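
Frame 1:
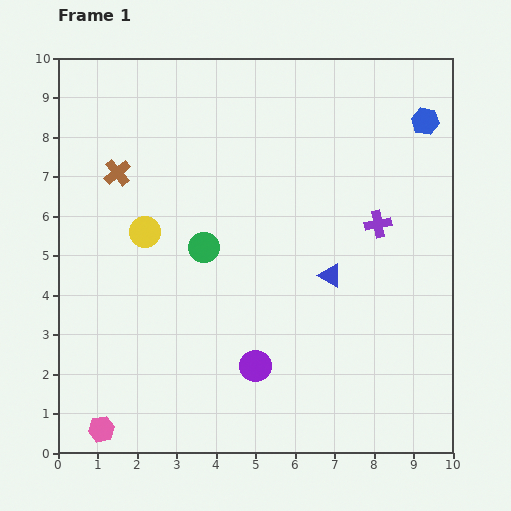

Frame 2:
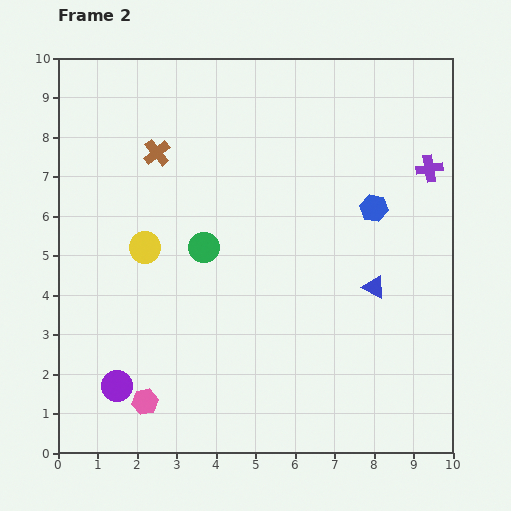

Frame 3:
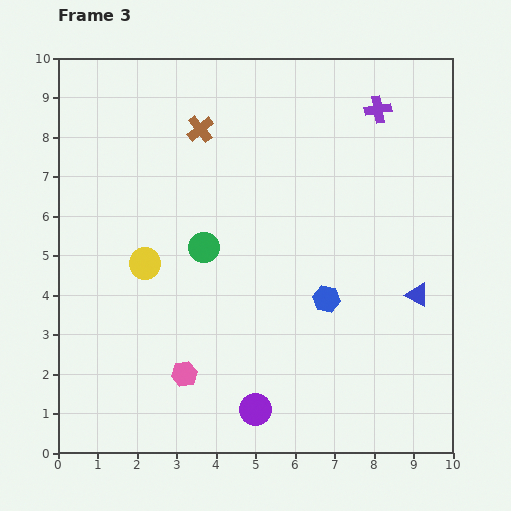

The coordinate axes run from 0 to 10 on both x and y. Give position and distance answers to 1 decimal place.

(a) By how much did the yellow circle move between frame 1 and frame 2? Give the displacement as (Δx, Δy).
(0.0, -0.4)

The yellow circle was at (2.2, 5.6) in frame 1 and (2.2, 5.2) in frame 2.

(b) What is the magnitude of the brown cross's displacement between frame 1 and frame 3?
2.4

The brown cross moved from (1.5, 7.1) to (3.6, 8.2), a distance of √(2.1² + 1.1²) ≈ 2.4.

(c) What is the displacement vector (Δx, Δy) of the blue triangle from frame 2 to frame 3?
(1.1, -0.2)

The blue triangle was at (8.0, 4.2) in frame 2 and (9.1, 4.0) in frame 3.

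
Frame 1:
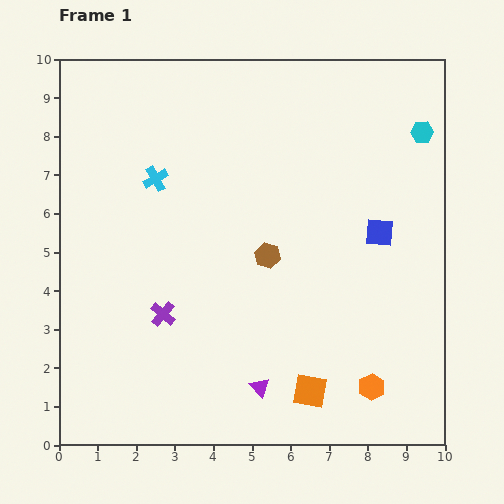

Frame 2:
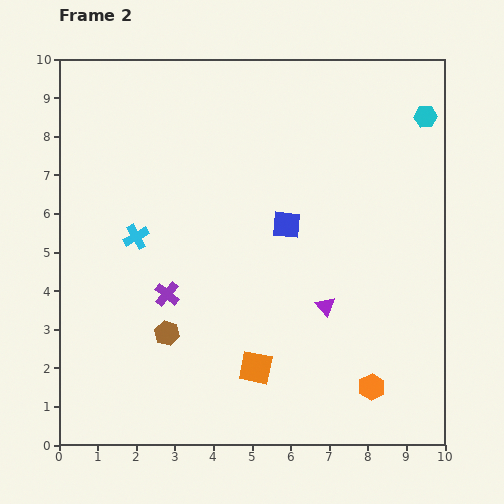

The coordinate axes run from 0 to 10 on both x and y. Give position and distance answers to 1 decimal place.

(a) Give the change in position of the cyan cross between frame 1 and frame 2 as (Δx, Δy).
(-0.5, -1.5)

The cyan cross was at (2.5, 6.9) in frame 1 and (2.0, 5.4) in frame 2.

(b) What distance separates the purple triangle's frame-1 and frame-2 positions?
2.7

The purple triangle moved from (5.2, 1.5) to (6.9, 3.6), a distance of √(1.7² + 2.1²) ≈ 2.7.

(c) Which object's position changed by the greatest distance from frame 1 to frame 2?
the brown hexagon

(moved 3.3; next 2.7)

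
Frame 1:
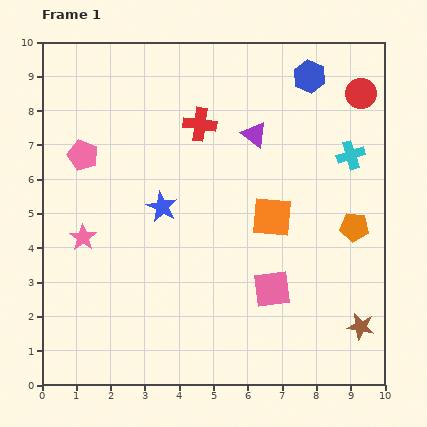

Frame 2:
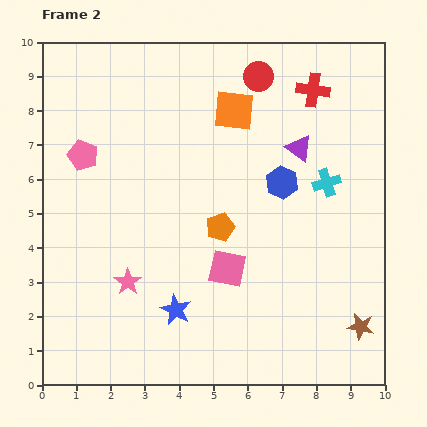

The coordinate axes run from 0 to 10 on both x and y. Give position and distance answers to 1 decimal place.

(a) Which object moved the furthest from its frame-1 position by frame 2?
the orange pentagon

(moved 3.9; next 3.4)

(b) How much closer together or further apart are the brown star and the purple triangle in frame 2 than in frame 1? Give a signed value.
-0.9

Distance in frame 1: 6.4. Distance in frame 2: 5.5.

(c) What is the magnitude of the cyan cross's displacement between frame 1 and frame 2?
1.1

The cyan cross moved from (9.0, 6.7) to (8.3, 5.9), a distance of √(0.7² + 0.8²) ≈ 1.1.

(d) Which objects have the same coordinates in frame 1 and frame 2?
the pink pentagon, the brown star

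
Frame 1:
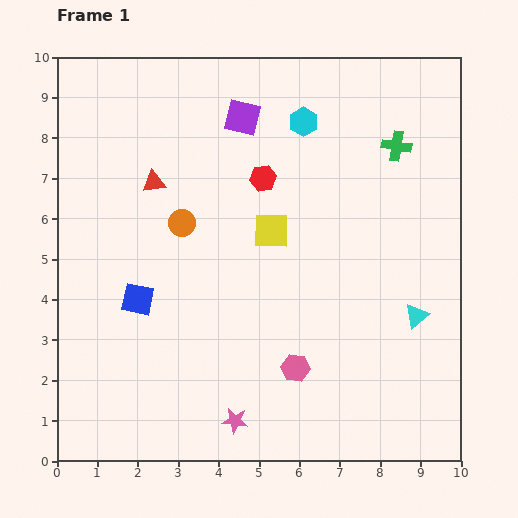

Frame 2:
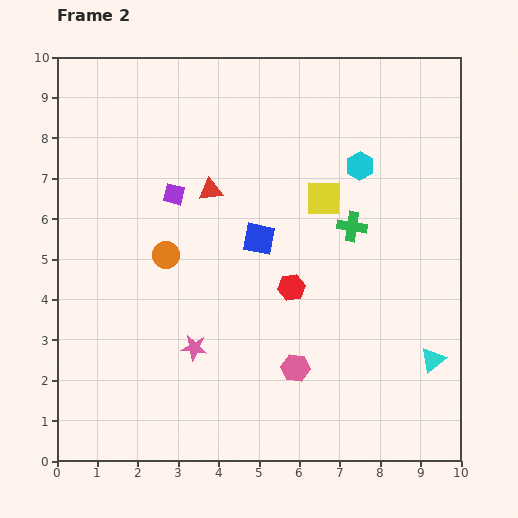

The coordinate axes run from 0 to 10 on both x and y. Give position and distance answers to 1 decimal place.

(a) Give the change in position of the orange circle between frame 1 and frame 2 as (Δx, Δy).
(-0.4, -0.8)

The orange circle was at (3.1, 5.9) in frame 1 and (2.7, 5.1) in frame 2.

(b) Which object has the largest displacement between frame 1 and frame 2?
the blue square

(moved 3.4; next 2.8)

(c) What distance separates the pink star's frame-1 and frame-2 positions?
2.1

The pink star moved from (4.4, 1.0) to (3.4, 2.8), a distance of √(1.0² + 1.8²) ≈ 2.1.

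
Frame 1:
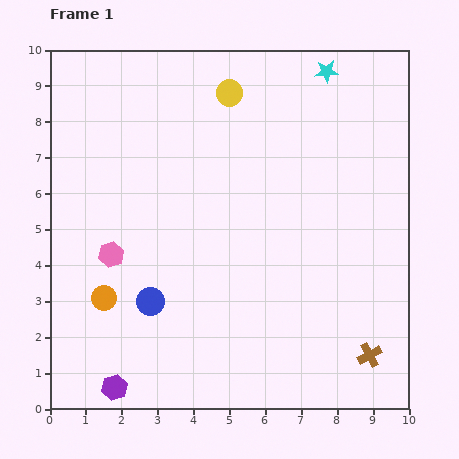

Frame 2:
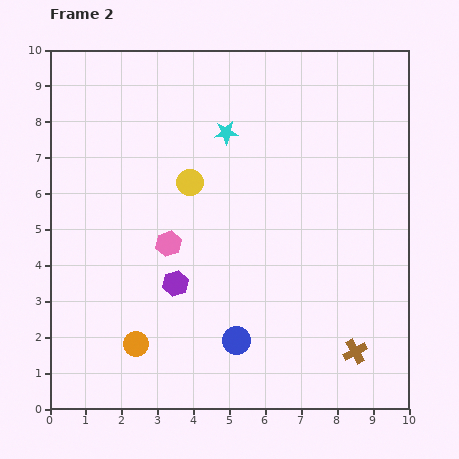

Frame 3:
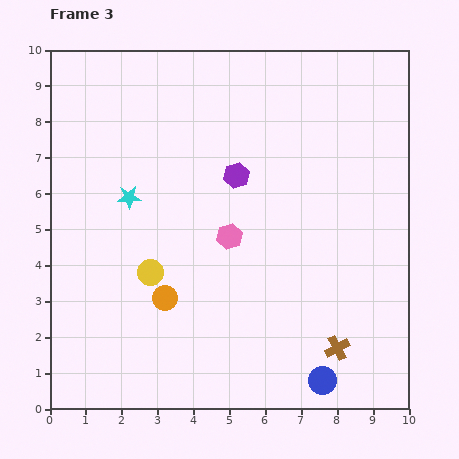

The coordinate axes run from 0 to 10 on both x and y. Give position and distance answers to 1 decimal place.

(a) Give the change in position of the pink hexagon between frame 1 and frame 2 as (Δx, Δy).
(1.6, 0.3)

The pink hexagon was at (1.7, 4.3) in frame 1 and (3.3, 4.6) in frame 2.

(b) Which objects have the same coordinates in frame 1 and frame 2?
none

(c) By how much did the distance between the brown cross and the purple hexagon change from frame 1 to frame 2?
-1.9

Distance in frame 1: 7.2. Distance in frame 2: 5.3.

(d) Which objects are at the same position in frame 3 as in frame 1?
none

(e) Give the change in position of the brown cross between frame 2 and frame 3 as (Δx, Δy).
(-0.5, 0.1)

The brown cross was at (8.5, 1.6) in frame 2 and (8.0, 1.7) in frame 3.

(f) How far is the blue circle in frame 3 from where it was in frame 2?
2.6

The blue circle moved from (5.2, 1.9) to (7.6, 0.8), a distance of √(2.4² + 1.1²) ≈ 2.6.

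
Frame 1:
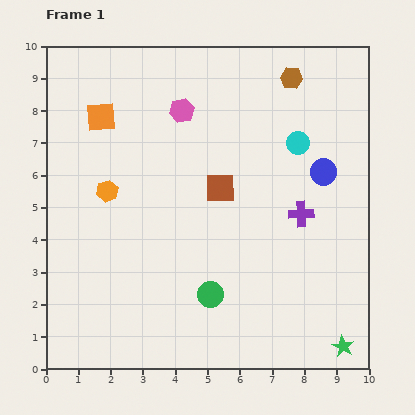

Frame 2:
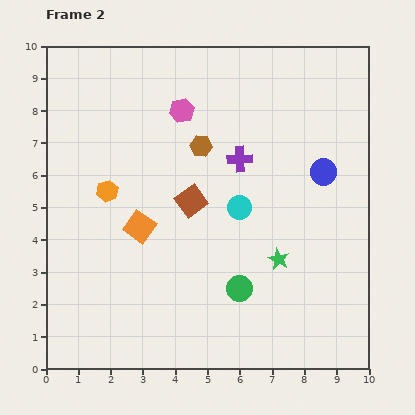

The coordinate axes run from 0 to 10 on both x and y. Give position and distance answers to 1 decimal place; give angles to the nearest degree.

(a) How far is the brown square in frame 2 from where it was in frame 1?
1.0

The brown square moved from (5.4, 5.6) to (4.5, 5.2), a distance of √(0.9² + 0.4²) ≈ 1.0.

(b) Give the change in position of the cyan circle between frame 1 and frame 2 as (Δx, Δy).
(-1.8, -2.0)

The cyan circle was at (7.8, 7.0) in frame 1 and (6.0, 5.0) in frame 2.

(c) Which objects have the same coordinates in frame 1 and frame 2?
the pink hexagon, the orange hexagon, the blue circle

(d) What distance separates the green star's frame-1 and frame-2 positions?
3.4

The green star moved from (9.2, 0.7) to (7.2, 3.4), a distance of √(2.0² + 2.7²) ≈ 3.4.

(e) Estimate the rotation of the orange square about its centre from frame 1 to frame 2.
39° clockwise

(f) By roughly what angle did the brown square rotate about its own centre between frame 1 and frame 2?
36° counter-clockwise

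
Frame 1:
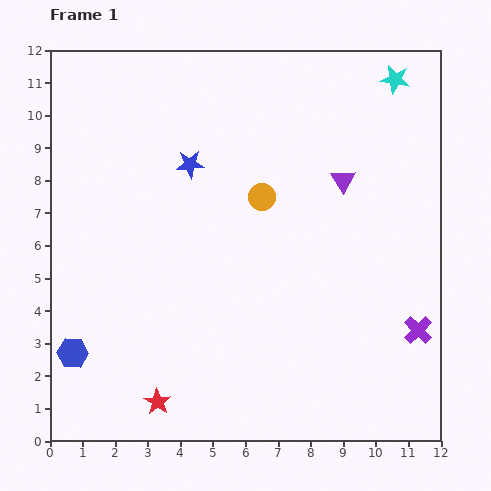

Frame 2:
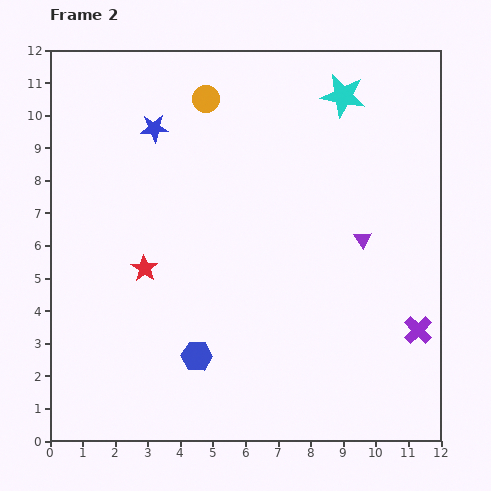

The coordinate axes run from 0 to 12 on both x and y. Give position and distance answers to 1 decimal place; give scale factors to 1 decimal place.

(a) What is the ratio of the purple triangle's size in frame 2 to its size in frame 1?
0.7×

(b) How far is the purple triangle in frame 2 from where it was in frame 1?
1.9

The purple triangle moved from (9.0, 8.0) to (9.6, 6.2), a distance of √(0.6² + 1.8²) ≈ 1.9.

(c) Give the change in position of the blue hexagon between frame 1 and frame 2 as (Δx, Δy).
(3.8, -0.1)

The blue hexagon was at (0.7, 2.7) in frame 1 and (4.5, 2.6) in frame 2.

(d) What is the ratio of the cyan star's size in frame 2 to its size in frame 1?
1.5×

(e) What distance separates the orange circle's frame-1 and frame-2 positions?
3.4

The orange circle moved from (6.5, 7.5) to (4.8, 10.5), a distance of √(1.7² + 3.0²) ≈ 3.4.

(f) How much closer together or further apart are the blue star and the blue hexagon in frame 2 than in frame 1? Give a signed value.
+0.3

Distance in frame 1: 6.8. Distance in frame 2: 7.1.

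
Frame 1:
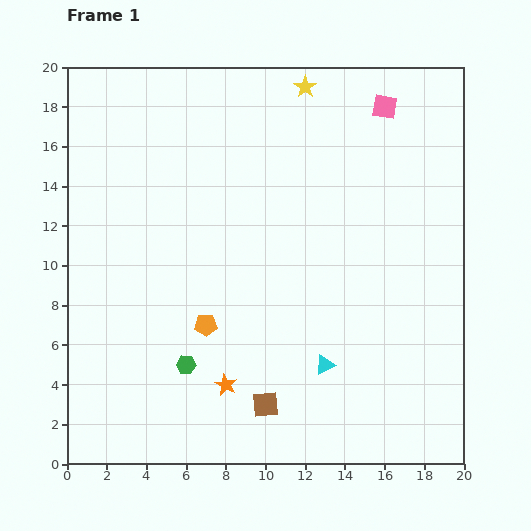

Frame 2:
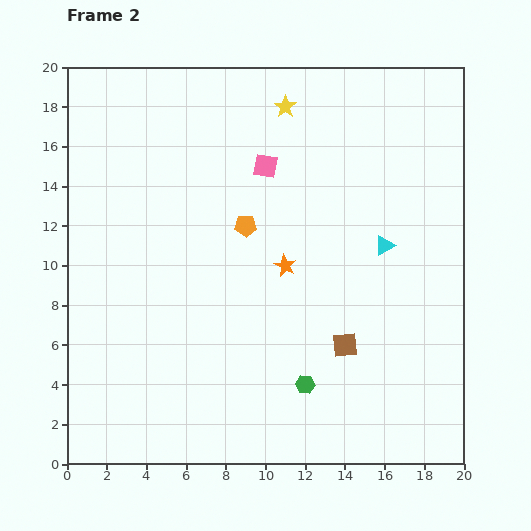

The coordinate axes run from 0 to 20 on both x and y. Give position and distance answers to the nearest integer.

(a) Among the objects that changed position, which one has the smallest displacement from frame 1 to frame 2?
the yellow star

(moved 1)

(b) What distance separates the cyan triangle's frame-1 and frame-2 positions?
7

The cyan triangle moved from (13, 5) to (16, 11), a distance of √(3² + 6²) ≈ 7.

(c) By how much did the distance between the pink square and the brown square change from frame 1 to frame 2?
-6

Distance in frame 1: 16. Distance in frame 2: 10.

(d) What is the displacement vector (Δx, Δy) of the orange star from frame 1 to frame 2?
(3, 6)

The orange star was at (8, 4) in frame 1 and (11, 10) in frame 2.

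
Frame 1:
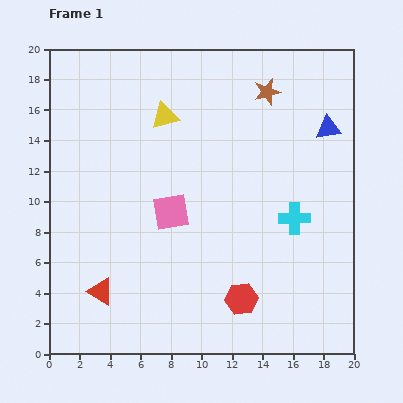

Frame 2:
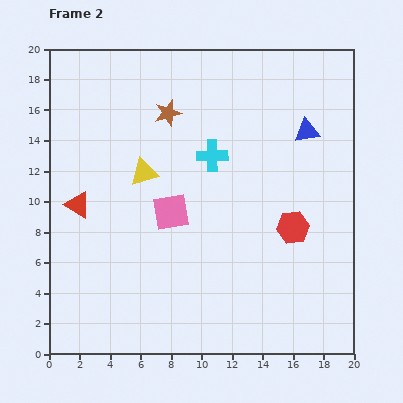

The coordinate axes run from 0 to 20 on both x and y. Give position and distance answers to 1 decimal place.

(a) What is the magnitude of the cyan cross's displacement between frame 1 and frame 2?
6.8

The cyan cross moved from (16.1, 8.9) to (10.7, 13.0), a distance of √(5.4² + 4.1²) ≈ 6.8.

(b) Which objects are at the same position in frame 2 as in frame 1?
the pink square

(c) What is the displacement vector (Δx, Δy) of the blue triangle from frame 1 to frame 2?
(-1.4, -0.2)

The blue triangle was at (18.3, 14.8) in frame 1 and (16.9, 14.6) in frame 2.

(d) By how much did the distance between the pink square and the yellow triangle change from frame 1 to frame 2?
-3.1

Distance in frame 1: 6.3. Distance in frame 2: 3.2.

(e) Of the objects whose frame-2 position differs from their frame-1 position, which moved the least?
the blue triangle

(moved 1.4)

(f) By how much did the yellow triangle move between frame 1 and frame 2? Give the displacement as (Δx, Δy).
(-1.4, -3.7)

The yellow triangle was at (7.6, 15.6) in frame 1 and (6.2, 11.9) in frame 2.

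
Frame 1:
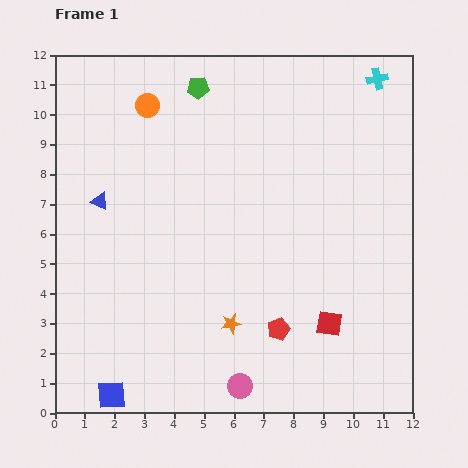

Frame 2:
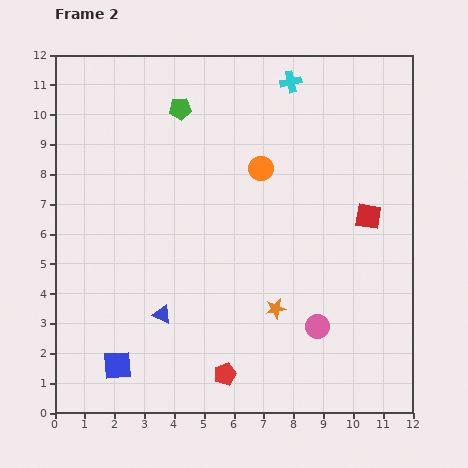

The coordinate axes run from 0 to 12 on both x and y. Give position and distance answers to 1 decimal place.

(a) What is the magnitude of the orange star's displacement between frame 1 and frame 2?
1.6

The orange star moved from (5.9, 3.0) to (7.4, 3.5), a distance of √(1.5² + 0.5²) ≈ 1.6.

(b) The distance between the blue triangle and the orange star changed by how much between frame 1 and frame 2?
-2.2

Distance in frame 1: 6.0. Distance in frame 2: 3.8.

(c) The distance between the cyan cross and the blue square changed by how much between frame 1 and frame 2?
-2.7

Distance in frame 1: 13.8. Distance in frame 2: 11.1.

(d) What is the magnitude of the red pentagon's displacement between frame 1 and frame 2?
2.3

The red pentagon moved from (7.5, 2.8) to (5.7, 1.3), a distance of √(1.8² + 1.5²) ≈ 2.3.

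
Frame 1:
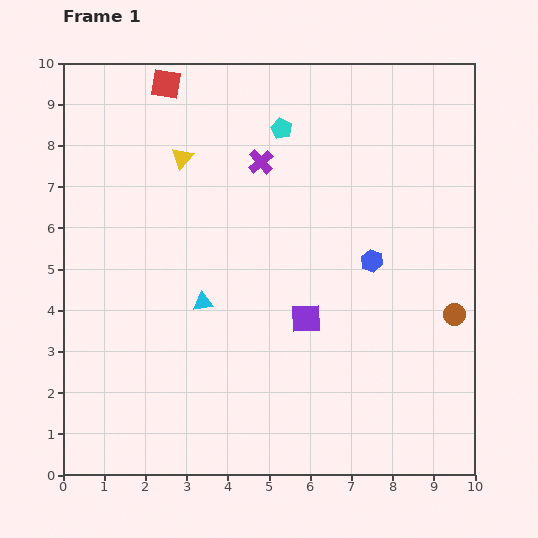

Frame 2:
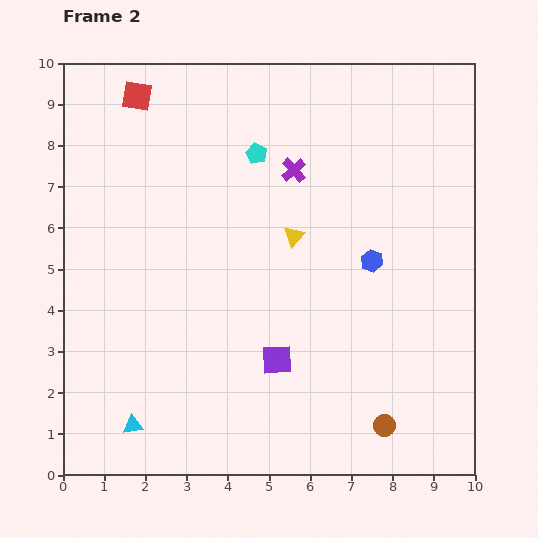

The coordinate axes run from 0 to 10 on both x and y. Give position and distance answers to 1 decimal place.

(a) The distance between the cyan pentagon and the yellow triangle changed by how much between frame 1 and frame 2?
-0.3

Distance in frame 1: 2.5. Distance in frame 2: 2.2.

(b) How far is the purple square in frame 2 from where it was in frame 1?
1.2

The purple square moved from (5.9, 3.8) to (5.2, 2.8), a distance of √(0.7² + 1.0²) ≈ 1.2.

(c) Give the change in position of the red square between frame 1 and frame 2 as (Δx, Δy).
(-0.7, -0.3)

The red square was at (2.5, 9.5) in frame 1 and (1.8, 9.2) in frame 2.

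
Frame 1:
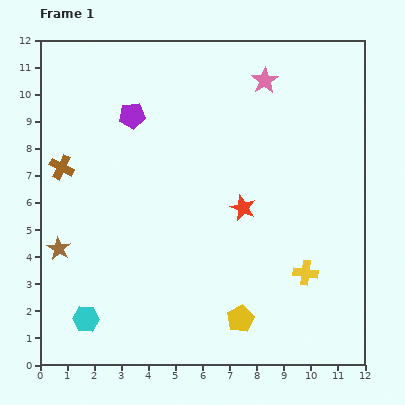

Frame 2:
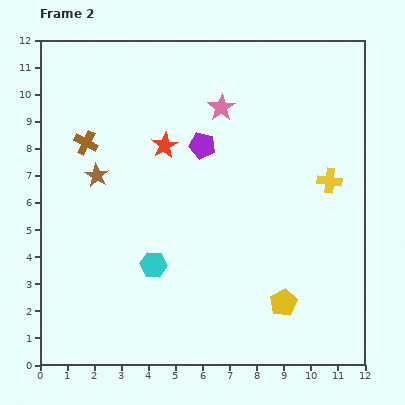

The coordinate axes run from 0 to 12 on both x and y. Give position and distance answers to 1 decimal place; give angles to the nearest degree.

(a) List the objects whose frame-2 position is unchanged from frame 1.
none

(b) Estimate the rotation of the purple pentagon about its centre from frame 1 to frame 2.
18° clockwise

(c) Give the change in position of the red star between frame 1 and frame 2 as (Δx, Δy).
(-2.9, 2.3)

The red star was at (7.5, 5.8) in frame 1 and (4.6, 8.1) in frame 2.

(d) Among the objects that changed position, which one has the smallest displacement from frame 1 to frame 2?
the brown cross

(moved 1.3)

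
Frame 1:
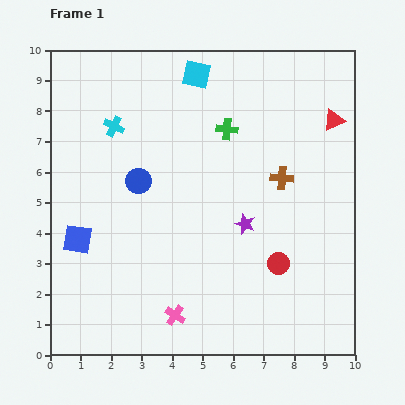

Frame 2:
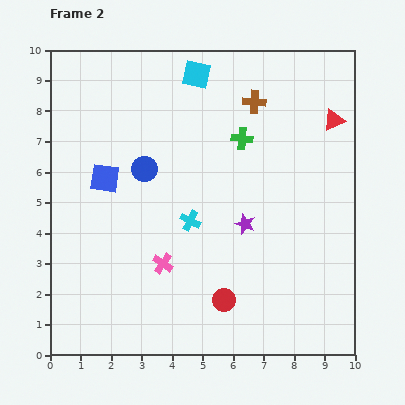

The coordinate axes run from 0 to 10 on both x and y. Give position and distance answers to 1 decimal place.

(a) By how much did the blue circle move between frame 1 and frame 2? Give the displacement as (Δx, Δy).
(0.2, 0.4)

The blue circle was at (2.9, 5.7) in frame 1 and (3.1, 6.1) in frame 2.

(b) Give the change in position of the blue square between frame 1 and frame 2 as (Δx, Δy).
(0.9, 2.0)

The blue square was at (0.9, 3.8) in frame 1 and (1.8, 5.8) in frame 2.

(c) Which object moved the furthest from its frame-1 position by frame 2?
the cyan cross

(moved 4.0; next 2.7)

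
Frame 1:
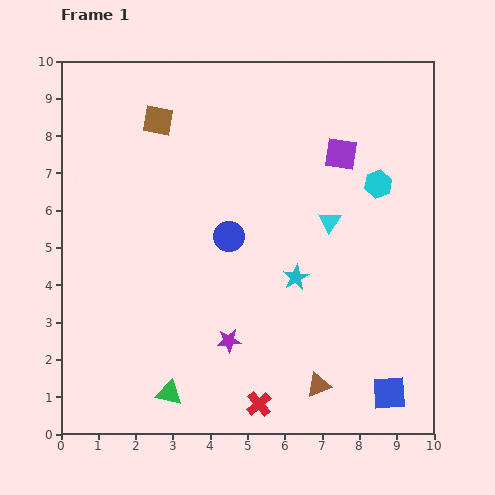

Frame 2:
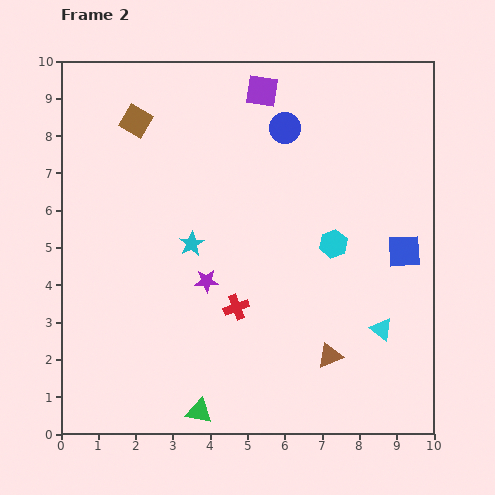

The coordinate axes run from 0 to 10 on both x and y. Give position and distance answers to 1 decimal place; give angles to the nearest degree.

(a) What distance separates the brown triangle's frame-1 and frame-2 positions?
0.9

The brown triangle moved from (6.9, 1.3) to (7.2, 2.1), a distance of √(0.3² + 0.8²) ≈ 0.9.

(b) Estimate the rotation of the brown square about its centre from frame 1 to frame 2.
21° clockwise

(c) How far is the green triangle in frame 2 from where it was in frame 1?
0.9

The green triangle moved from (2.9, 1.1) to (3.7, 0.6), a distance of √(0.8² + 0.5²) ≈ 0.9.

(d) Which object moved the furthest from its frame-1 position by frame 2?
the blue square

(moved 3.8; next 3.3)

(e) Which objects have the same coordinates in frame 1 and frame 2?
none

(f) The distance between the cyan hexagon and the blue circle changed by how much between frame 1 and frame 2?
-0.8

Distance in frame 1: 4.2. Distance in frame 2: 3.4.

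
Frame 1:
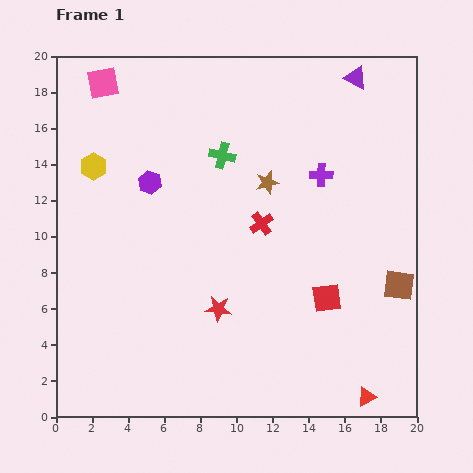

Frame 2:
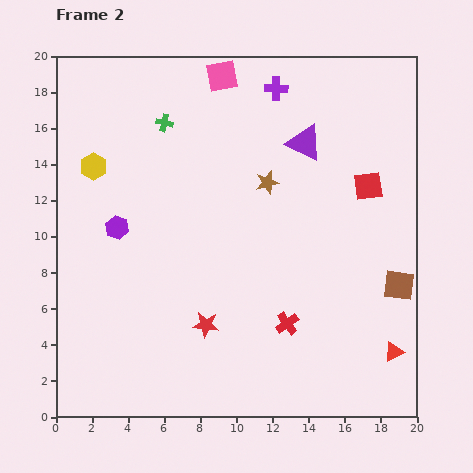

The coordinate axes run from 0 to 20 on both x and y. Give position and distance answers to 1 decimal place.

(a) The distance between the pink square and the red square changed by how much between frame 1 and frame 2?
-7.1

Distance in frame 1: 17.2. Distance in frame 2: 10.1.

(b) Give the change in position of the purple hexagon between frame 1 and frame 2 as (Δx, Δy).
(-1.8, -2.5)

The purple hexagon was at (5.2, 13.0) in frame 1 and (3.4, 10.5) in frame 2.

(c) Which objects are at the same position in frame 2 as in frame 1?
the brown star, the brown square, the yellow hexagon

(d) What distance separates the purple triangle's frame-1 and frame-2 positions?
4.6

The purple triangle moved from (16.6, 18.8) to (13.8, 15.2), a distance of √(2.8² + 3.6²) ≈ 4.6.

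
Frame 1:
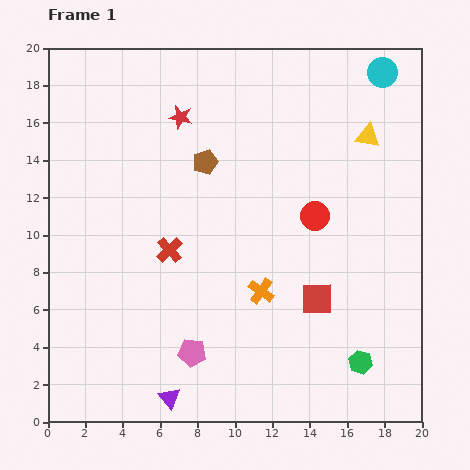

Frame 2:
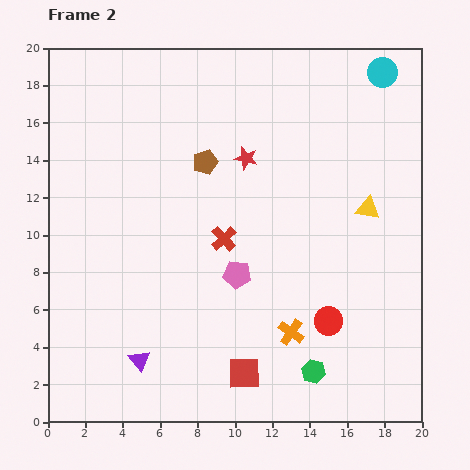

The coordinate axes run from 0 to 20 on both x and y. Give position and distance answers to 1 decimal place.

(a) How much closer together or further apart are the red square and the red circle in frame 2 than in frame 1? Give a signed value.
+0.9

Distance in frame 1: 4.4. Distance in frame 2: 5.3.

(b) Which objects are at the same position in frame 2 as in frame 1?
the brown pentagon, the cyan circle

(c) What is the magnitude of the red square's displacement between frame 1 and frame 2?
5.6

The red square moved from (14.4, 6.6) to (10.5, 2.6), a distance of √(3.9² + 4.0²) ≈ 5.6.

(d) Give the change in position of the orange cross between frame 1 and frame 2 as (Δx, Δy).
(1.6, -2.2)

The orange cross was at (11.4, 7.0) in frame 1 and (13.0, 4.8) in frame 2.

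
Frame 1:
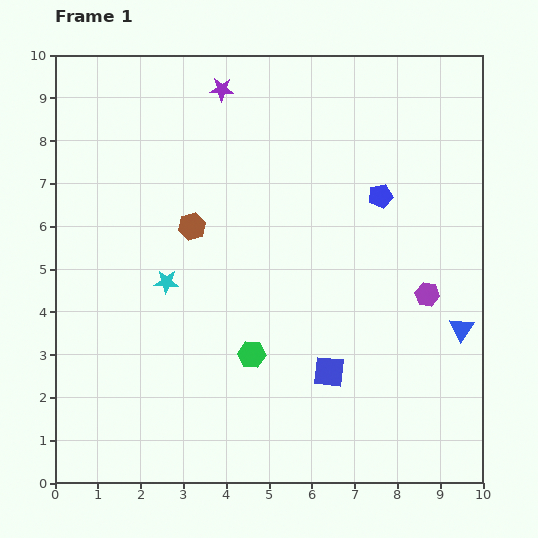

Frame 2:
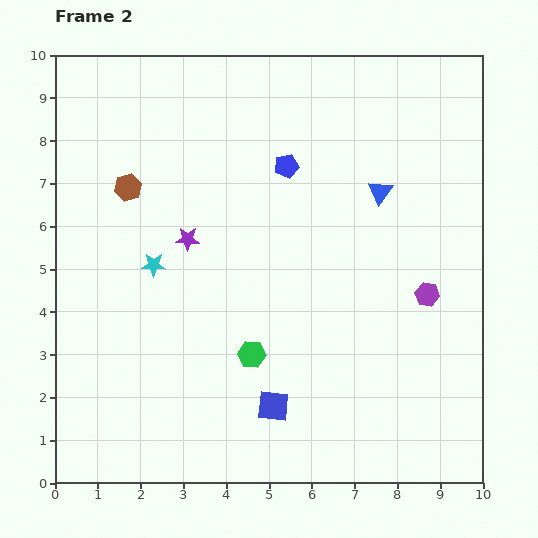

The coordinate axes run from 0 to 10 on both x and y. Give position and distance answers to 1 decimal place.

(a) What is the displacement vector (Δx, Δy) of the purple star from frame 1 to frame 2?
(-0.8, -3.5)

The purple star was at (3.9, 9.2) in frame 1 and (3.1, 5.7) in frame 2.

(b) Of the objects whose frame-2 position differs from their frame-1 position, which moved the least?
the cyan star

(moved 0.5)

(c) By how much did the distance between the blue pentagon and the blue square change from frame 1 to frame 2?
+1.3

Distance in frame 1: 4.3. Distance in frame 2: 5.6.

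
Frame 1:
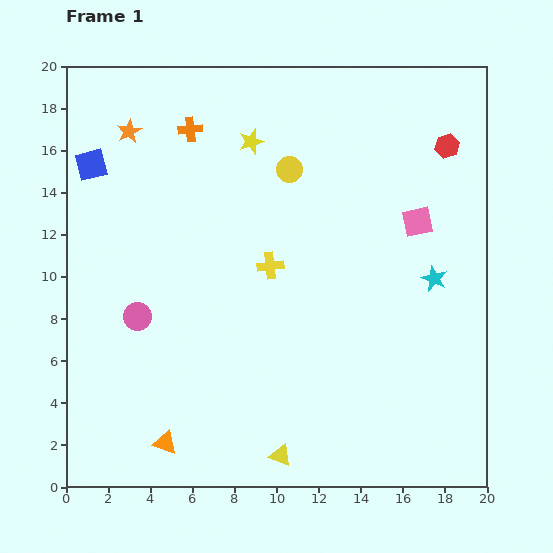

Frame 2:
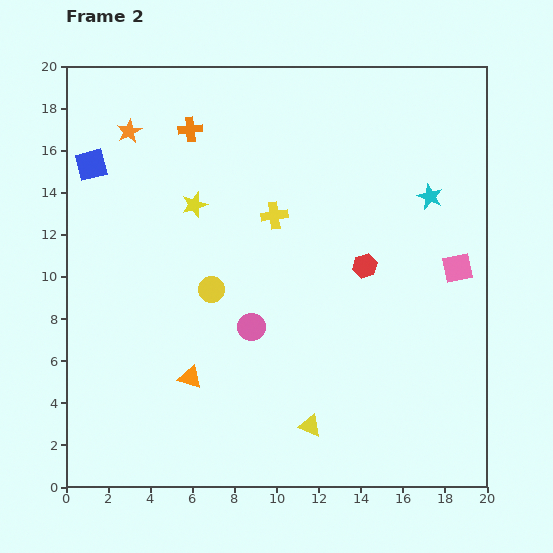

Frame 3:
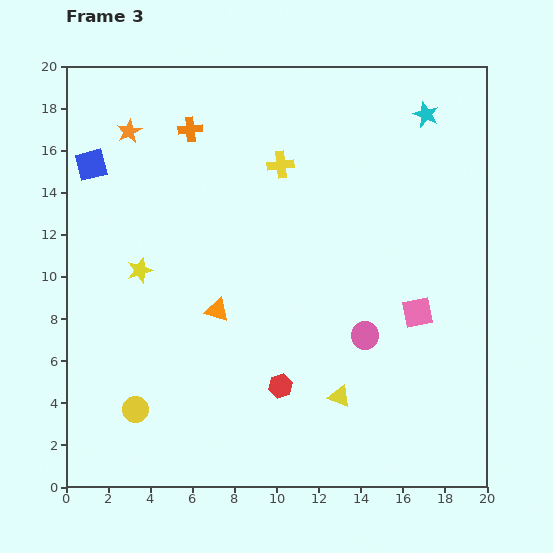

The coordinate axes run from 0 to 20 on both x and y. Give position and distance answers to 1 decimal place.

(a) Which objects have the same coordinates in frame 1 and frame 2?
the orange cross, the orange star, the blue square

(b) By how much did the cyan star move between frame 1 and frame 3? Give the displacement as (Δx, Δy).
(-0.4, 7.8)

The cyan star was at (17.5, 9.9) in frame 1 and (17.1, 17.7) in frame 3.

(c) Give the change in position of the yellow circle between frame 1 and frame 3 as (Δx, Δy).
(-7.3, -11.4)

The yellow circle was at (10.6, 15.1) in frame 1 and (3.3, 3.7) in frame 3.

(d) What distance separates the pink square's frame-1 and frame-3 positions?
4.3

The pink square moved from (16.7, 12.6) to (16.7, 8.3), a distance of √(0.0² + 4.3²) ≈ 4.3.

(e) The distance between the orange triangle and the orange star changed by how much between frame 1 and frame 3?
-5.4

Distance in frame 1: 14.9. Distance in frame 3: 9.5.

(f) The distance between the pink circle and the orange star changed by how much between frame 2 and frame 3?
+3.8

Distance in frame 2: 11.0. Distance in frame 3: 14.8.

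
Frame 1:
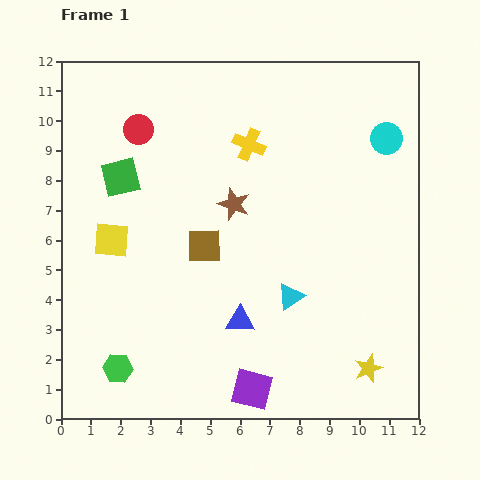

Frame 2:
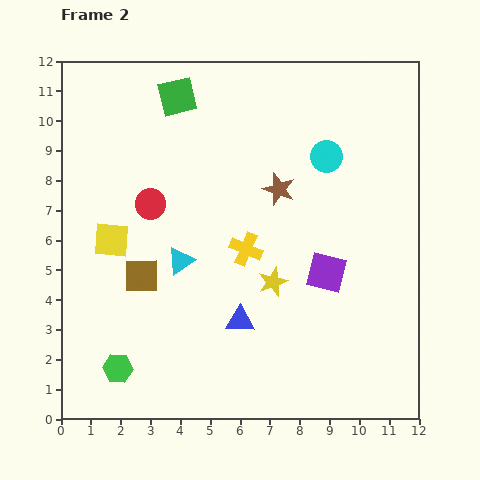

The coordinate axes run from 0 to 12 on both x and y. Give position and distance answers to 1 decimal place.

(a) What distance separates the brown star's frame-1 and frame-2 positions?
1.6

The brown star moved from (5.8, 7.2) to (7.3, 7.7), a distance of √(1.5² + 0.5²) ≈ 1.6.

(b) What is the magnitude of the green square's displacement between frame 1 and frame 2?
3.3

The green square moved from (2.0, 8.1) to (3.9, 10.8), a distance of √(1.9² + 2.7²) ≈ 3.3.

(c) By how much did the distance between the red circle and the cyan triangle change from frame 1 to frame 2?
-5.5

Distance in frame 1: 7.6. Distance in frame 2: 2.1.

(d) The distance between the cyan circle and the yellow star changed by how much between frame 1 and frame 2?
-3.1

Distance in frame 1: 7.7. Distance in frame 2: 4.6.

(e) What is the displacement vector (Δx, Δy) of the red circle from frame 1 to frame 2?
(0.4, -2.5)

The red circle was at (2.6, 9.7) in frame 1 and (3.0, 7.2) in frame 2.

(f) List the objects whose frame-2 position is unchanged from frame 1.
the blue triangle, the yellow square, the green hexagon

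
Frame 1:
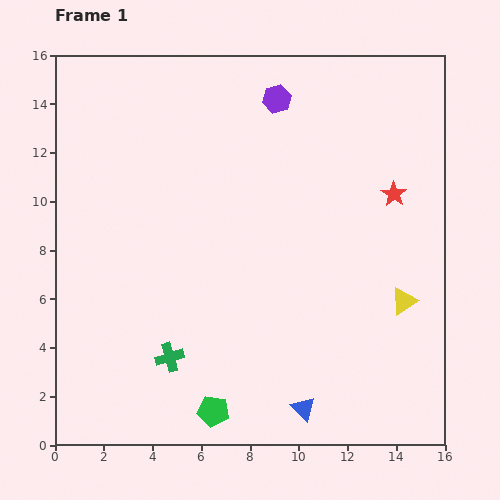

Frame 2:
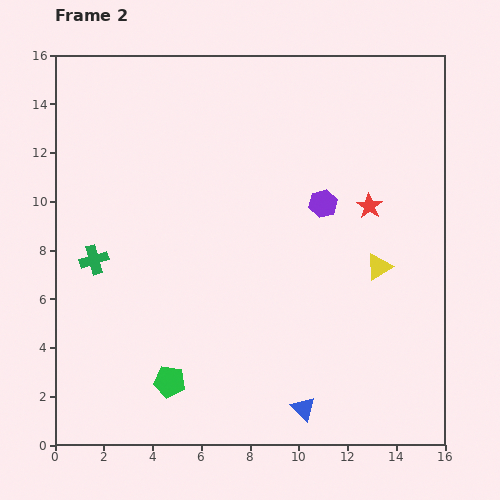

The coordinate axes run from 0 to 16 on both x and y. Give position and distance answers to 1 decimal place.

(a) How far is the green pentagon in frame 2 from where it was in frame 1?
2.2

The green pentagon moved from (6.5, 1.4) to (4.7, 2.6), a distance of √(1.8² + 1.2²) ≈ 2.2.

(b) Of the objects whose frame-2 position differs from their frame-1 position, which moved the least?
the red star

(moved 1.1)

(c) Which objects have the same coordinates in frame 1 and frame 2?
the blue triangle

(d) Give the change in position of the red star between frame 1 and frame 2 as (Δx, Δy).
(-1.0, -0.5)

The red star was at (13.9, 10.3) in frame 1 and (12.9, 9.8) in frame 2.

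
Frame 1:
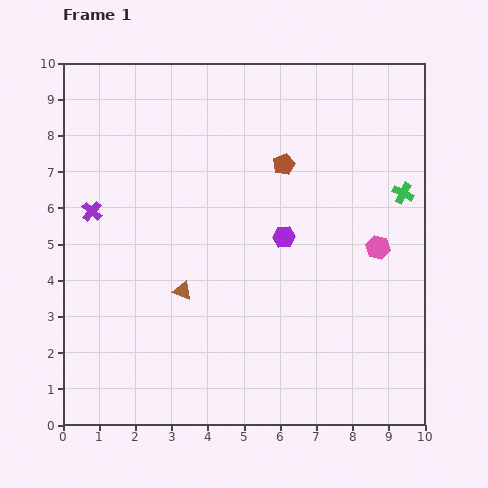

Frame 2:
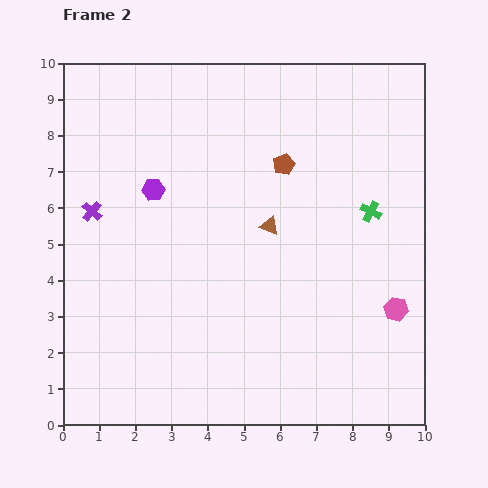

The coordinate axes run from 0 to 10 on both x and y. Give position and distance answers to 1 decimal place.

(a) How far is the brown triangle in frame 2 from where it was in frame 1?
3.0

The brown triangle moved from (3.3, 3.7) to (5.7, 5.5), a distance of √(2.4² + 1.8²) ≈ 3.0.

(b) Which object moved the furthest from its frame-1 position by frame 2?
the purple hexagon

(moved 3.8; next 3.0)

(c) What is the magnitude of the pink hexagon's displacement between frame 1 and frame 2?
1.8

The pink hexagon moved from (8.7, 4.9) to (9.2, 3.2), a distance of √(0.5² + 1.7²) ≈ 1.8.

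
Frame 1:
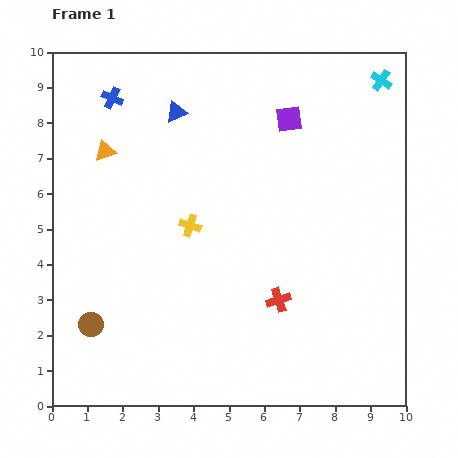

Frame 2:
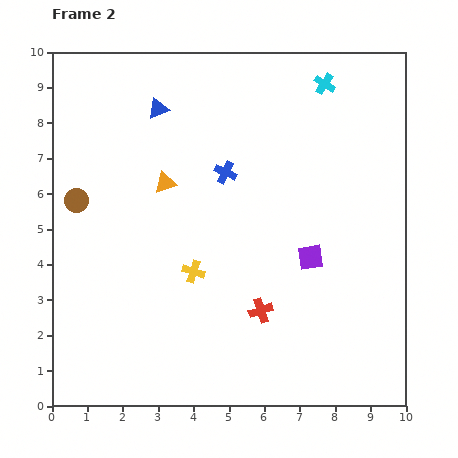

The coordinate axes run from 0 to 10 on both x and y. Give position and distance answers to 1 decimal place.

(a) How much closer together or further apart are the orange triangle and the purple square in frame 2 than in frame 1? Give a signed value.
-0.7

Distance in frame 1: 5.3. Distance in frame 2: 4.6.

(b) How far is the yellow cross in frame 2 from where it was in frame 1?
1.3

The yellow cross moved from (3.9, 5.1) to (4.0, 3.8), a distance of √(0.1² + 1.3²) ≈ 1.3.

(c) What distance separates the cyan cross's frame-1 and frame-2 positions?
1.6

The cyan cross moved from (9.3, 9.2) to (7.7, 9.1), a distance of √(1.6² + 0.1²) ≈ 1.6.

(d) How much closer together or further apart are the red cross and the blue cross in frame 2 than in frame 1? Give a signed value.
-3.4

Distance in frame 1: 7.4. Distance in frame 2: 4.0.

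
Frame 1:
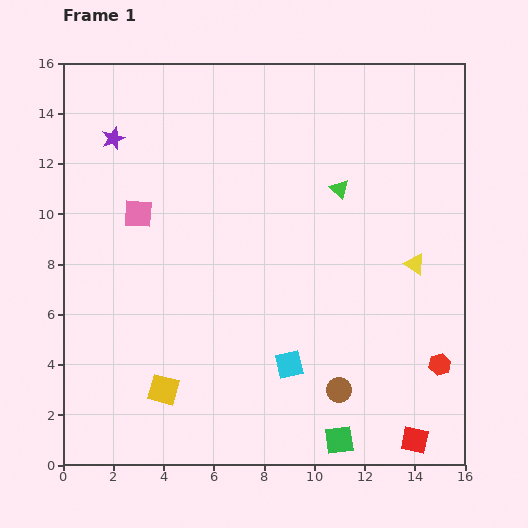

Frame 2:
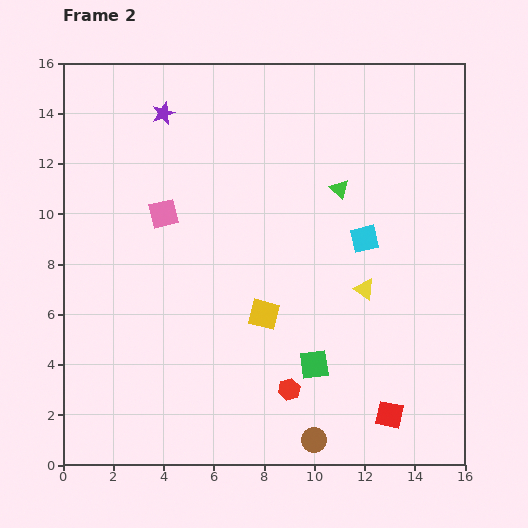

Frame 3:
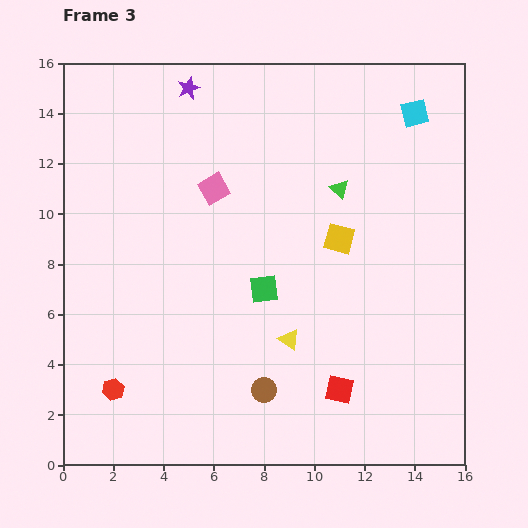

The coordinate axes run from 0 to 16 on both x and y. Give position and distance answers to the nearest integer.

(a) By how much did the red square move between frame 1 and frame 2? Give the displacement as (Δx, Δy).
(-1, 1)

The red square was at (14, 1) in frame 1 and (13, 2) in frame 2.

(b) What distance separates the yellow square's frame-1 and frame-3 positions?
9

The yellow square moved from (4, 3) to (11, 9), a distance of √(7² + 6²) ≈ 9.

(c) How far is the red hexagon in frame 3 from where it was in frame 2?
7

The red hexagon moved from (9, 3) to (2, 3), a distance of √(7² + 0²) ≈ 7.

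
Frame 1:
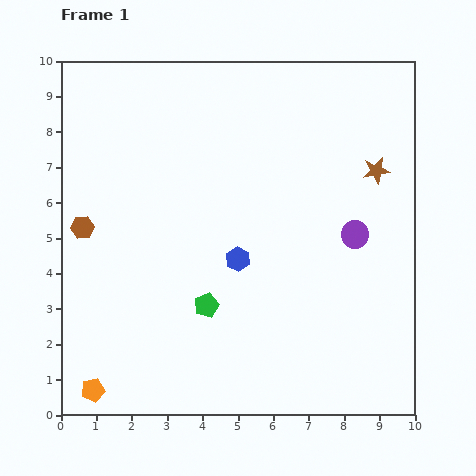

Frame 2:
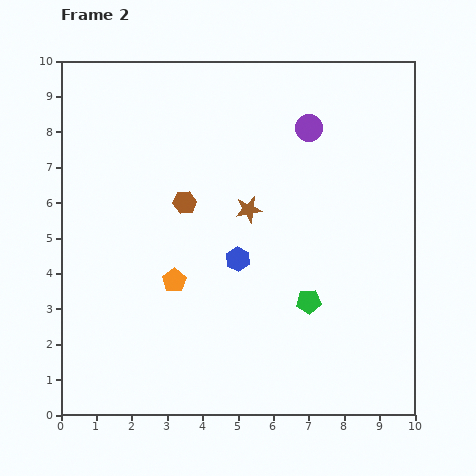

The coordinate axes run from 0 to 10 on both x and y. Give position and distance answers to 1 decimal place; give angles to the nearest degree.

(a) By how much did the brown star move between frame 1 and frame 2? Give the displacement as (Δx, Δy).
(-3.6, -1.1)

The brown star was at (8.9, 6.9) in frame 1 and (5.3, 5.8) in frame 2.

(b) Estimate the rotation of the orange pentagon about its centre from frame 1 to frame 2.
21° counter-clockwise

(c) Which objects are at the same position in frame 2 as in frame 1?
the blue hexagon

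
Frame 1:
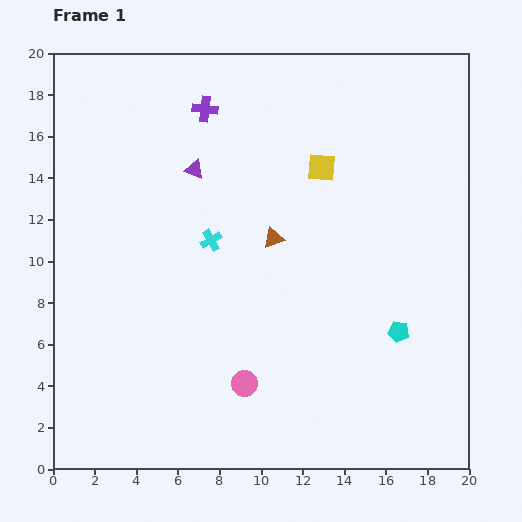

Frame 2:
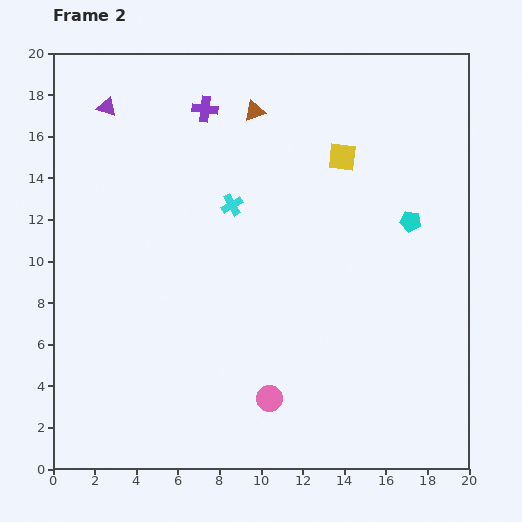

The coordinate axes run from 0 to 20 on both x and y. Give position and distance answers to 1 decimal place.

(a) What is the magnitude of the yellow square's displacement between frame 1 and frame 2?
1.1

The yellow square moved from (12.9, 14.5) to (13.9, 15.0), a distance of √(1.0² + 0.5²) ≈ 1.1.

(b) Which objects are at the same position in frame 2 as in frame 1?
the purple cross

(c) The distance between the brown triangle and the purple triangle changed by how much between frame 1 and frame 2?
+2.1

Distance in frame 1: 5.0. Distance in frame 2: 7.1.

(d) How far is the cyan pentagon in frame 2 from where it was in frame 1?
5.3

The cyan pentagon moved from (16.6, 6.6) to (17.2, 11.9), a distance of √(0.6² + 5.3²) ≈ 5.3.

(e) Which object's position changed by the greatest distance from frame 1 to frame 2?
the brown triangle

(moved 6.2; next 5.3)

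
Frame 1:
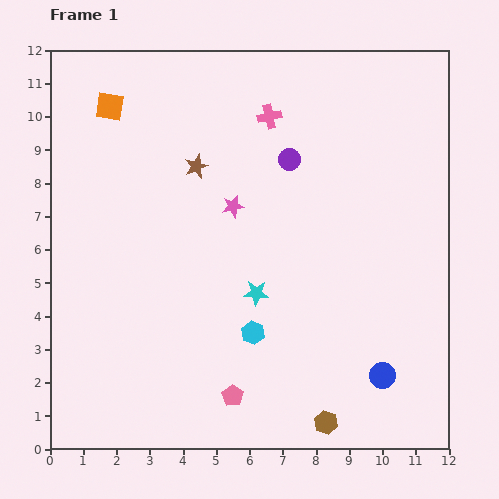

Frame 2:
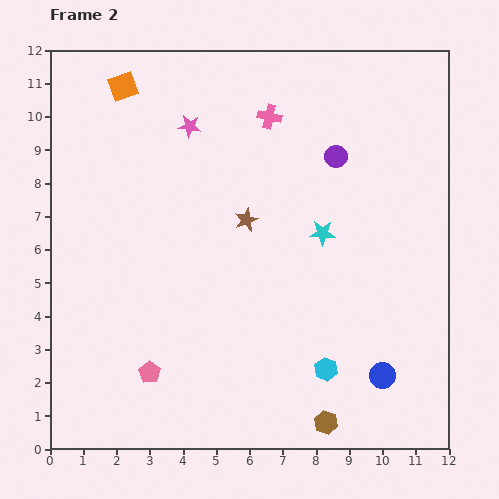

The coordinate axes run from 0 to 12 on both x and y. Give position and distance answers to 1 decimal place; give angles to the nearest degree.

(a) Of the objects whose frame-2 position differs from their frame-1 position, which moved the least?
the orange square

(moved 0.7)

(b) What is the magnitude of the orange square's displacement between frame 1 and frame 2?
0.7

The orange square moved from (1.8, 10.3) to (2.2, 10.9), a distance of √(0.4² + 0.6²) ≈ 0.7.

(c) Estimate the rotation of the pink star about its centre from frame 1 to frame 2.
19° clockwise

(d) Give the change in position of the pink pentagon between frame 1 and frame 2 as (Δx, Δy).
(-2.5, 0.7)

The pink pentagon was at (5.5, 1.6) in frame 1 and (3.0, 2.3) in frame 2.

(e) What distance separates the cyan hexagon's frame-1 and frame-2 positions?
2.5

The cyan hexagon moved from (6.1, 3.5) to (8.3, 2.4), a distance of √(2.2² + 1.1²) ≈ 2.5.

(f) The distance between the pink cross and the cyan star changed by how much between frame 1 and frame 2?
-1.5

Distance in frame 1: 5.3. Distance in frame 2: 3.8.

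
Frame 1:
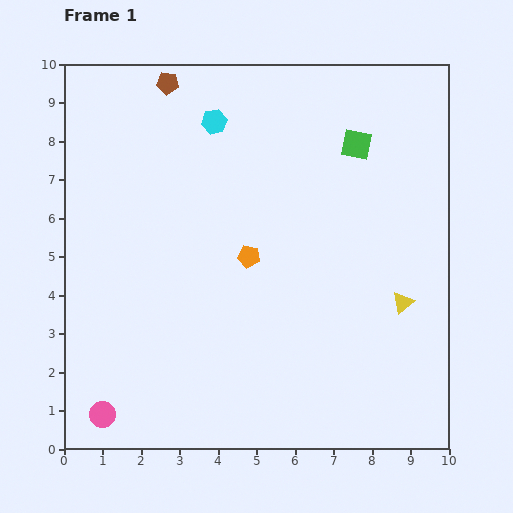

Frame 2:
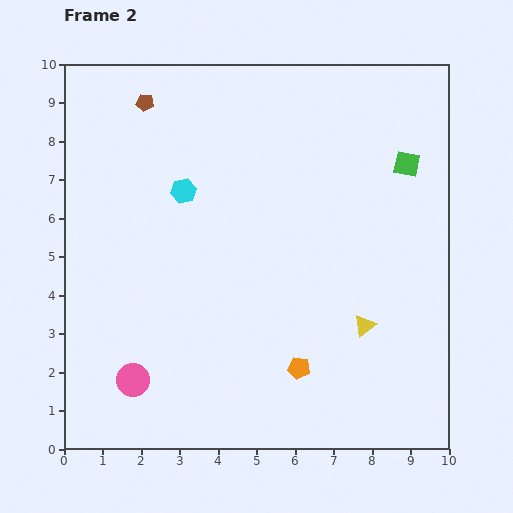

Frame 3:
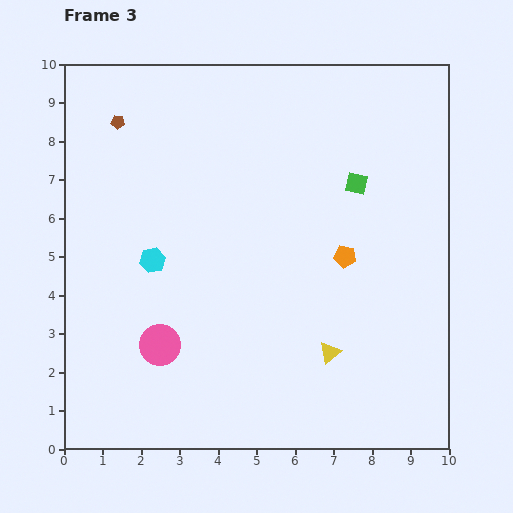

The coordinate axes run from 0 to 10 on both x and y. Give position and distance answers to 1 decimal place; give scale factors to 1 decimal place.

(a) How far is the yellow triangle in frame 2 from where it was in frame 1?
1.2

The yellow triangle moved from (8.8, 3.8) to (7.8, 3.2), a distance of √(1.0² + 0.6²) ≈ 1.2.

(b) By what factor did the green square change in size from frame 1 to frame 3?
0.7×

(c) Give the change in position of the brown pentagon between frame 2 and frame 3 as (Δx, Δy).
(-0.7, -0.5)

The brown pentagon was at (2.1, 9.0) in frame 2 and (1.4, 8.5) in frame 3.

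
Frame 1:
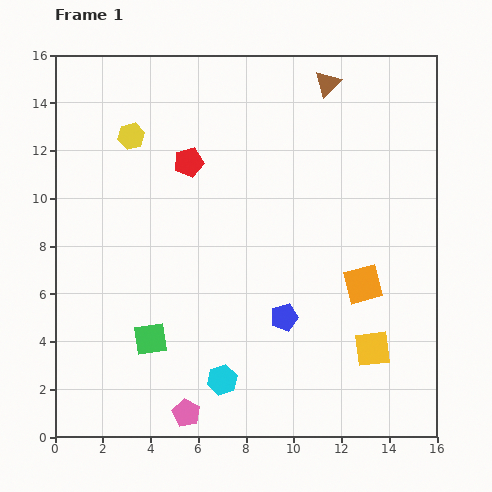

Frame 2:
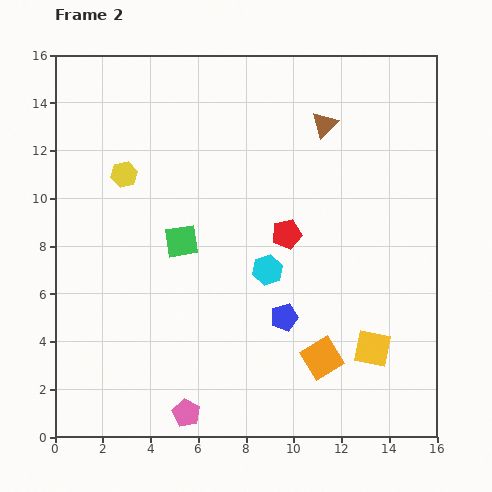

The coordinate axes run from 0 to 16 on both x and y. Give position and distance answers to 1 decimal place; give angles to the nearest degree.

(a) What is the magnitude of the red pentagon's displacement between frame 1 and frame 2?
5.1

The red pentagon moved from (5.6, 11.5) to (9.7, 8.5), a distance of √(4.1² + 3.0²) ≈ 5.1.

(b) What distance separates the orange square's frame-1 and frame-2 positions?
3.5

The orange square moved from (12.9, 6.4) to (11.2, 3.3), a distance of √(1.7² + 3.1²) ≈ 3.5.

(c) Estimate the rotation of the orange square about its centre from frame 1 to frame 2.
17° counter-clockwise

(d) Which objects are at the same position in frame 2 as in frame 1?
the pink pentagon, the blue pentagon, the yellow square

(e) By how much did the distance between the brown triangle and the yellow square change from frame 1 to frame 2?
-1.7

Distance in frame 1: 11.3. Distance in frame 2: 9.6.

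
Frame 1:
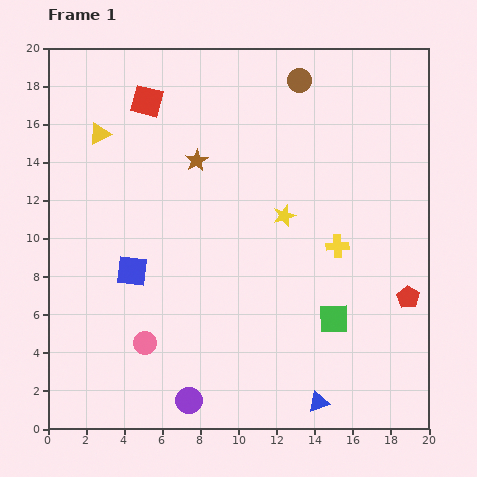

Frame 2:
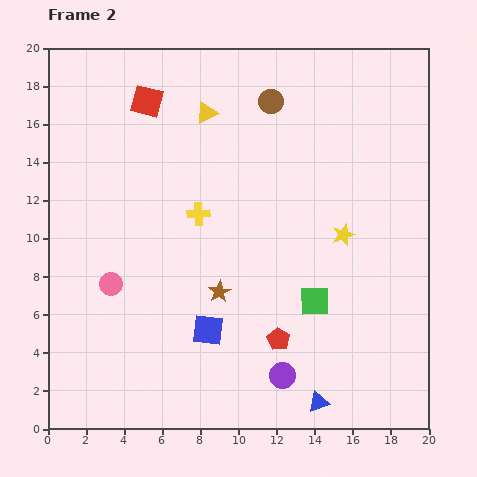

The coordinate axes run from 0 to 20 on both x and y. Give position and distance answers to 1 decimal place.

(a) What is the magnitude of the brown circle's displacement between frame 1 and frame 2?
1.9

The brown circle moved from (13.2, 18.3) to (11.7, 17.2), a distance of √(1.5² + 1.1²) ≈ 1.9.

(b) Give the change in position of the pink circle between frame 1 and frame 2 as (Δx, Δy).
(-1.8, 3.1)

The pink circle was at (5.1, 4.5) in frame 1 and (3.3, 7.6) in frame 2.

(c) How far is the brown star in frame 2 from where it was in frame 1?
7.0

The brown star moved from (7.8, 14.1) to (9.0, 7.2), a distance of √(1.2² + 6.9²) ≈ 7.0.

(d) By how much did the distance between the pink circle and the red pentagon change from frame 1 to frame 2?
-4.7

Distance in frame 1: 14.0. Distance in frame 2: 9.3.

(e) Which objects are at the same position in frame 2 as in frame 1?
the blue triangle, the red square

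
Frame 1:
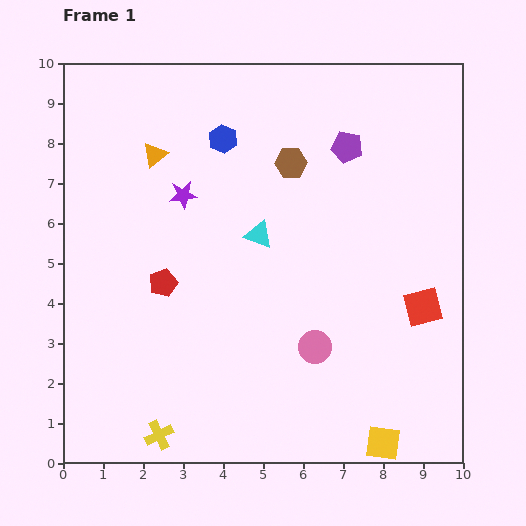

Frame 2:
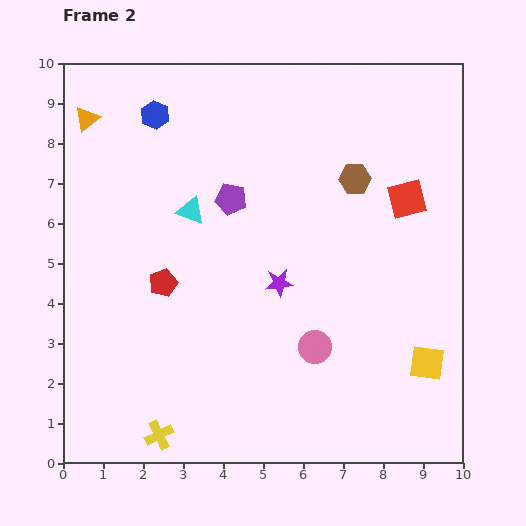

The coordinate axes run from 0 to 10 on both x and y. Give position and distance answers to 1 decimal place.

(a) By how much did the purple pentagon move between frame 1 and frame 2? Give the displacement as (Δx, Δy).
(-2.9, -1.3)

The purple pentagon was at (7.1, 7.9) in frame 1 and (4.2, 6.6) in frame 2.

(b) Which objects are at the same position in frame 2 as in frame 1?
the yellow cross, the pink circle, the red pentagon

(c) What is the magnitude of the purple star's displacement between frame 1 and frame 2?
3.3

The purple star moved from (3.0, 6.7) to (5.4, 4.5), a distance of √(2.4² + 2.2²) ≈ 3.3.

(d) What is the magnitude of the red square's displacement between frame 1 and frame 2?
2.7

The red square moved from (9.0, 3.9) to (8.6, 6.6), a distance of √(0.4² + 2.7²) ≈ 2.7.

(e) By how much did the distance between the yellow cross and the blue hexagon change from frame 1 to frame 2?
+0.4

Distance in frame 1: 7.6. Distance in frame 2: 8.0.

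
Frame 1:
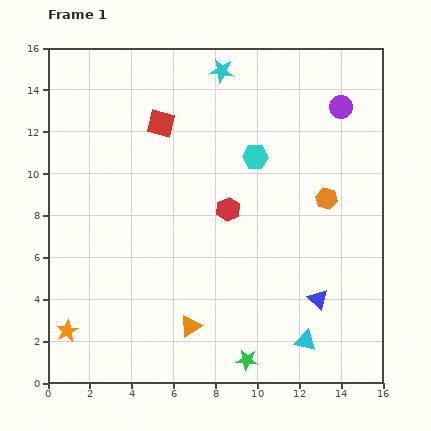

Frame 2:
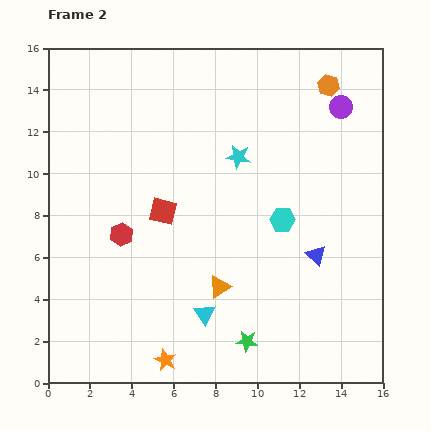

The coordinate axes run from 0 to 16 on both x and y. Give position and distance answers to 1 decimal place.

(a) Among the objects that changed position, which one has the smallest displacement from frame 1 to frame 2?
the green star

(moved 0.9)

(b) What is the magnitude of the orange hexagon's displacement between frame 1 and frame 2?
5.4

The orange hexagon moved from (13.3, 8.8) to (13.4, 14.2), a distance of √(0.1² + 5.4²) ≈ 5.4.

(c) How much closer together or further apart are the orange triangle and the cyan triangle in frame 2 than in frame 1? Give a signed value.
-4.0

Distance in frame 1: 5.5. Distance in frame 2: 1.5.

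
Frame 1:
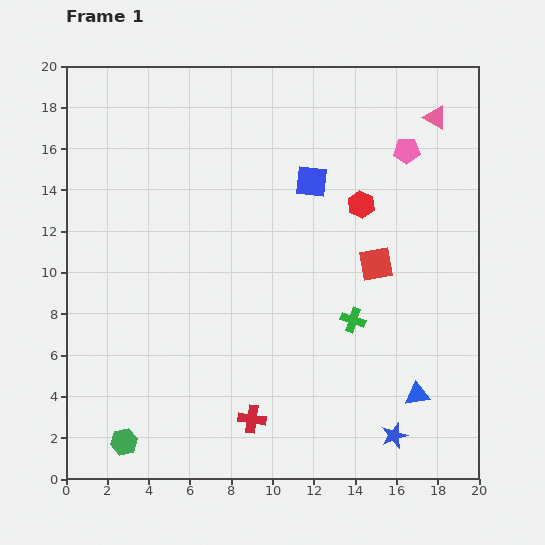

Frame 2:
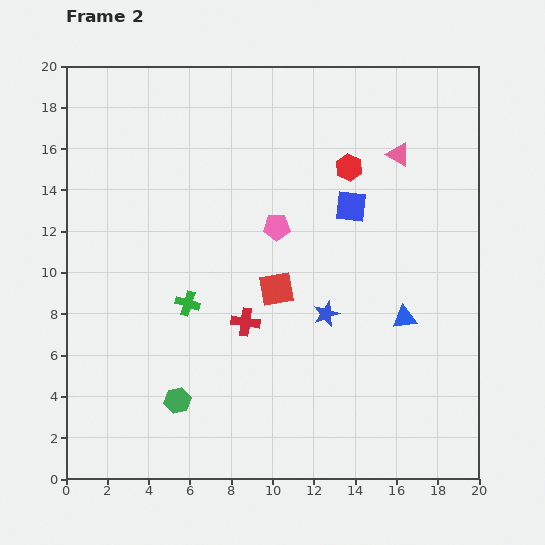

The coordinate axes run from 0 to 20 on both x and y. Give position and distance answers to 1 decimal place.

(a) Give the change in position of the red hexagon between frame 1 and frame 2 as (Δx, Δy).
(-0.6, 1.8)

The red hexagon was at (14.3, 13.3) in frame 1 and (13.7, 15.1) in frame 2.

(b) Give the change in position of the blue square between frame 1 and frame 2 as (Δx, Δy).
(1.9, -1.2)

The blue square was at (11.9, 14.4) in frame 1 and (13.8, 13.2) in frame 2.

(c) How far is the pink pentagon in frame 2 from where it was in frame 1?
7.3

The pink pentagon moved from (16.5, 15.9) to (10.2, 12.2), a distance of √(6.3² + 3.7²) ≈ 7.3.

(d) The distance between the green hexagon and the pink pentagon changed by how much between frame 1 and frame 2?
-10.0

Distance in frame 1: 19.7. Distance in frame 2: 9.7.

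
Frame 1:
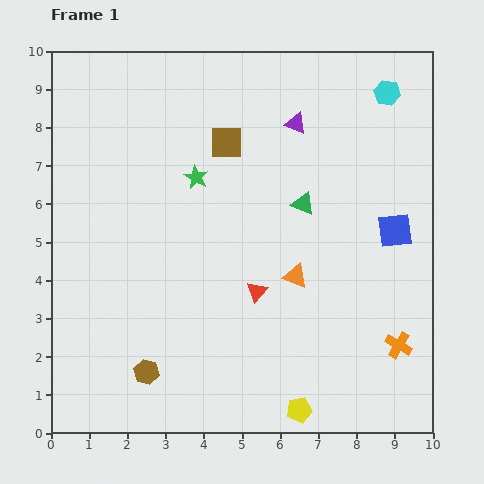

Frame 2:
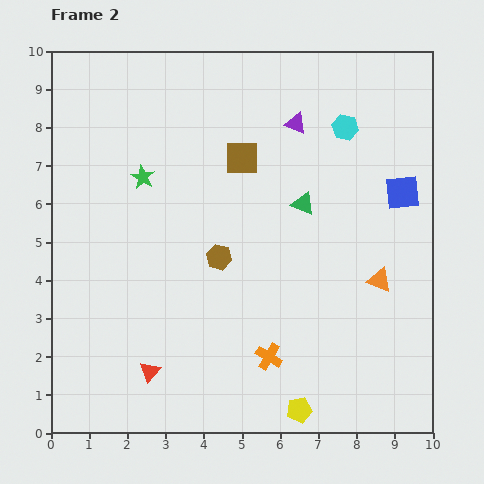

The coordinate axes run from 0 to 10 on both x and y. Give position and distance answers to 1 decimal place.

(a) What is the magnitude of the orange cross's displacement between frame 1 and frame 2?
3.4

The orange cross moved from (9.1, 2.3) to (5.7, 2.0), a distance of √(3.4² + 0.3²) ≈ 3.4.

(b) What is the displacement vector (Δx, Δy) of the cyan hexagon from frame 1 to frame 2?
(-1.1, -0.9)

The cyan hexagon was at (8.8, 8.9) in frame 1 and (7.7, 8.0) in frame 2.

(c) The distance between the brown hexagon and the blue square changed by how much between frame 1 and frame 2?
-2.4

Distance in frame 1: 7.5. Distance in frame 2: 5.1.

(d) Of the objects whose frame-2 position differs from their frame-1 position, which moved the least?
the brown square

(moved 0.6)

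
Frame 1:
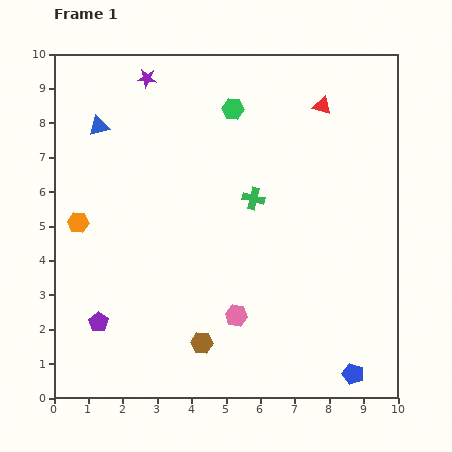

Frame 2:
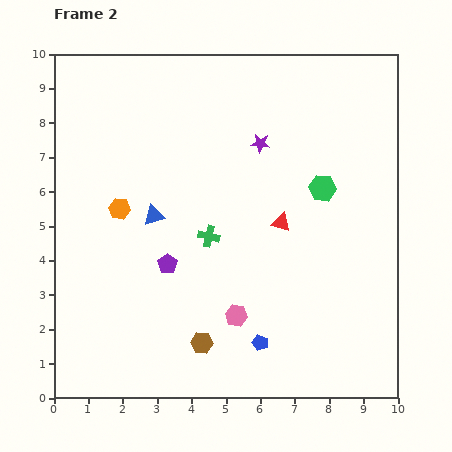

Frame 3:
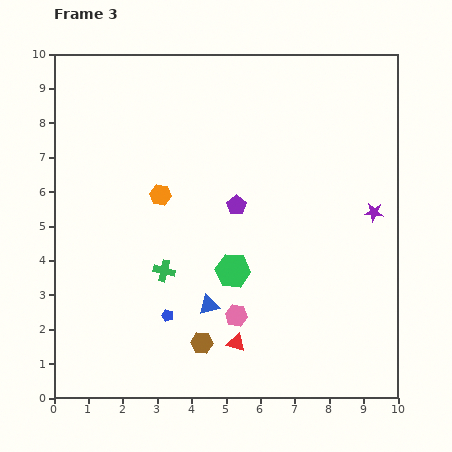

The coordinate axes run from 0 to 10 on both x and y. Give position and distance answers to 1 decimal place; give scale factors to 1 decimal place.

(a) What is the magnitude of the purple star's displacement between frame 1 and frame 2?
3.8

The purple star moved from (2.7, 9.3) to (6.0, 7.4), a distance of √(3.3² + 1.9²) ≈ 3.8.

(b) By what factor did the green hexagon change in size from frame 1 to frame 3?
1.6×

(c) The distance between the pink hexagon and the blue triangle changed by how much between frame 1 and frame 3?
-5.9

Distance in frame 1: 6.8. Distance in frame 3: 0.9.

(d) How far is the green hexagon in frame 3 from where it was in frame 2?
3.5

The green hexagon moved from (7.8, 6.1) to (5.2, 3.7), a distance of √(2.6² + 2.4²) ≈ 3.5.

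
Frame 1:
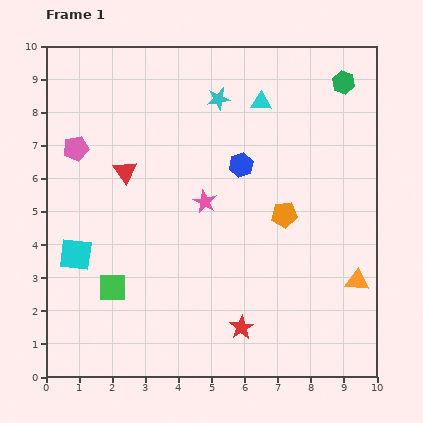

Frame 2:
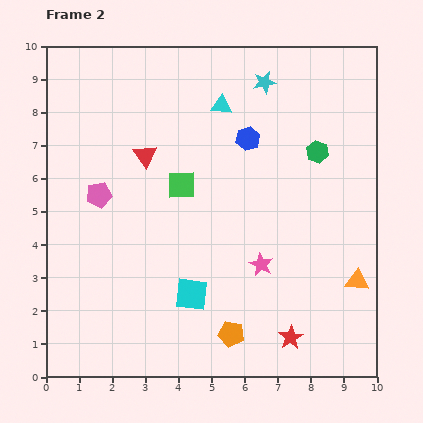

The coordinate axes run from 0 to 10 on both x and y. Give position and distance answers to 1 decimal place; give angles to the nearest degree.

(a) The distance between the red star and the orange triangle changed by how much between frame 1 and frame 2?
-1.2

Distance in frame 1: 3.8. Distance in frame 2: 2.6.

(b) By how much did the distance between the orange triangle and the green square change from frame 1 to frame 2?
-1.4

Distance in frame 1: 7.4. Distance in frame 2: 6.0.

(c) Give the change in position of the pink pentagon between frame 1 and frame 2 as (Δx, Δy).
(0.7, -1.4)

The pink pentagon was at (0.9, 6.9) in frame 1 and (1.6, 5.5) in frame 2.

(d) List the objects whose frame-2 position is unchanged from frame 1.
the orange triangle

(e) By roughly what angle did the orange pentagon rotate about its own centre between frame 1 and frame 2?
17° clockwise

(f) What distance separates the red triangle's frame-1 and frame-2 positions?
0.8

The red triangle moved from (2.4, 6.2) to (3.0, 6.7), a distance of √(0.6² + 0.5²) ≈ 0.8.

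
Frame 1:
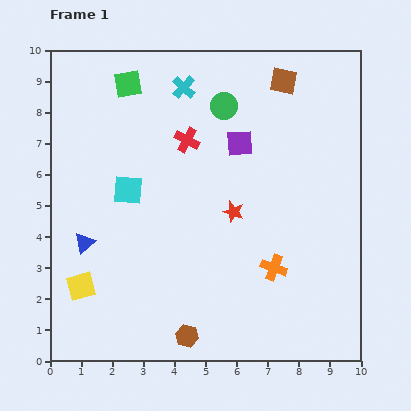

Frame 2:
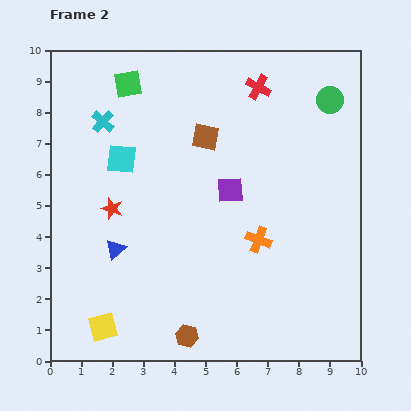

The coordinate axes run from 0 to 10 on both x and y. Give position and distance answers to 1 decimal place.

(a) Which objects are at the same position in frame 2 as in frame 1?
the green square, the brown hexagon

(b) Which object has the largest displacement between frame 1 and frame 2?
the red star

(moved 3.9; next 3.4)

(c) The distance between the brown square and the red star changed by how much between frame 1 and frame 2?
-0.7

Distance in frame 1: 4.5. Distance in frame 2: 3.8.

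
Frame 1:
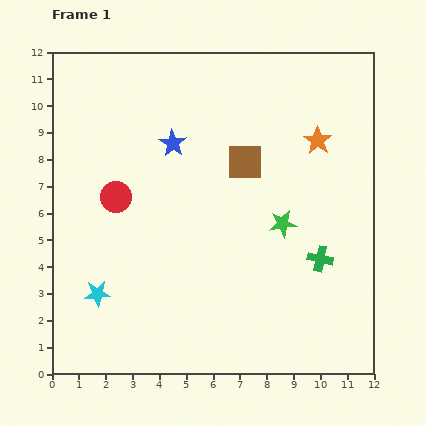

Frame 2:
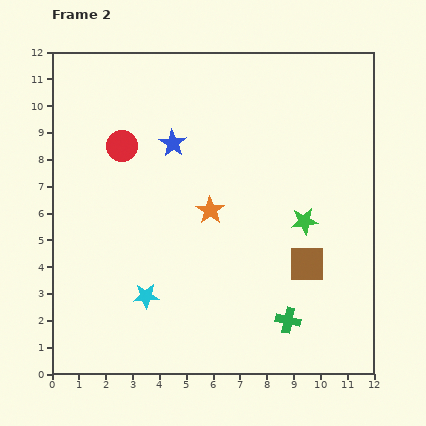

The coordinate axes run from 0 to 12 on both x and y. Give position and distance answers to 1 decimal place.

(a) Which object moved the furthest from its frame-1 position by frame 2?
the orange star

(moved 4.8; next 4.4)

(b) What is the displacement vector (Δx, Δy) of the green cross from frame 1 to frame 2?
(-1.2, -2.3)

The green cross was at (10.0, 4.3) in frame 1 and (8.8, 2.0) in frame 2.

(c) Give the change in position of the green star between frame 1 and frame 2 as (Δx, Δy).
(0.8, 0.1)

The green star was at (8.6, 5.6) in frame 1 and (9.4, 5.7) in frame 2.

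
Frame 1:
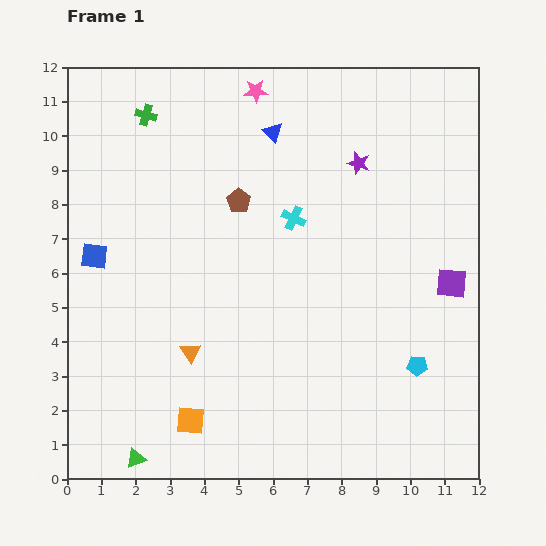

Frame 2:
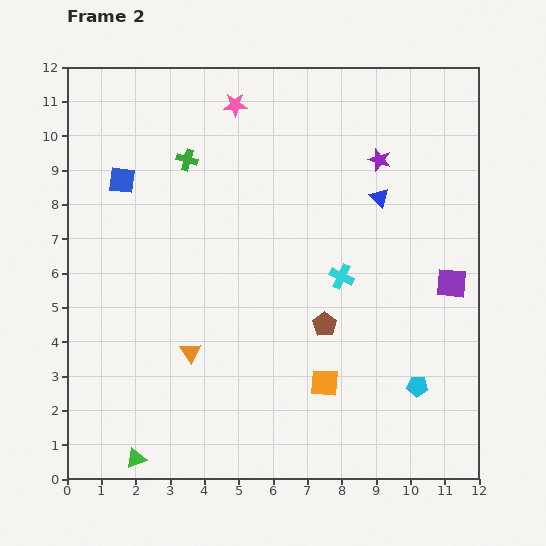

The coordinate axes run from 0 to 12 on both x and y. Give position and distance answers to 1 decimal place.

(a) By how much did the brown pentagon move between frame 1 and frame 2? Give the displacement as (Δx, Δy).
(2.5, -3.6)

The brown pentagon was at (5.0, 8.1) in frame 1 and (7.5, 4.5) in frame 2.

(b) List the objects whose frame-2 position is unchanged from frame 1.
the purple square, the orange triangle, the green triangle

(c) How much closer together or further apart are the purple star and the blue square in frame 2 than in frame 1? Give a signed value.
-0.7

Distance in frame 1: 8.2. Distance in frame 2: 7.5.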